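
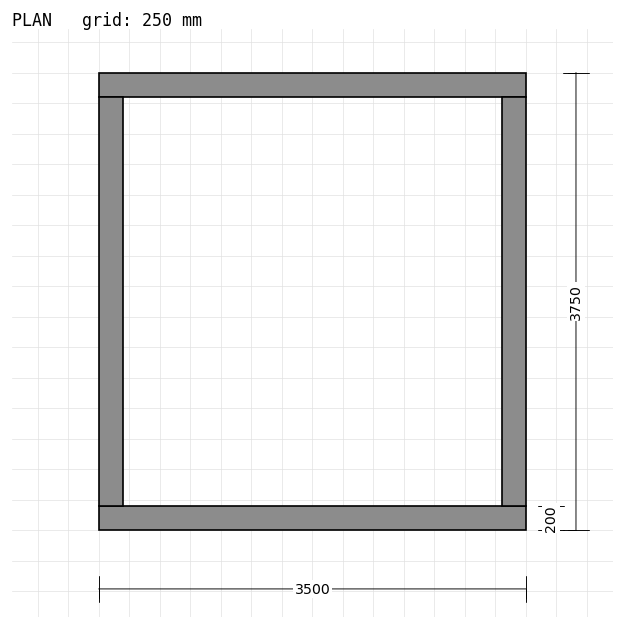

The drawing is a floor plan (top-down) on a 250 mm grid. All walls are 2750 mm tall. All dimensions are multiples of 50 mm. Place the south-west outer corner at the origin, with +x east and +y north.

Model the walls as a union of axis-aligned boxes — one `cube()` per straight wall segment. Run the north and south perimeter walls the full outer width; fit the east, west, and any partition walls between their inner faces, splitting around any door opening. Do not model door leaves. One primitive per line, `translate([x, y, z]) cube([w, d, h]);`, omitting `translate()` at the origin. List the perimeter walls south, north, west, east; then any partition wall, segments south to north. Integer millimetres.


cube([3500, 200, 2750]);
translate([0, 3550, 0]) cube([3500, 200, 2750]);
translate([0, 200, 0]) cube([200, 3350, 2750]);
translate([3300, 200, 0]) cube([200, 3350, 2750]);


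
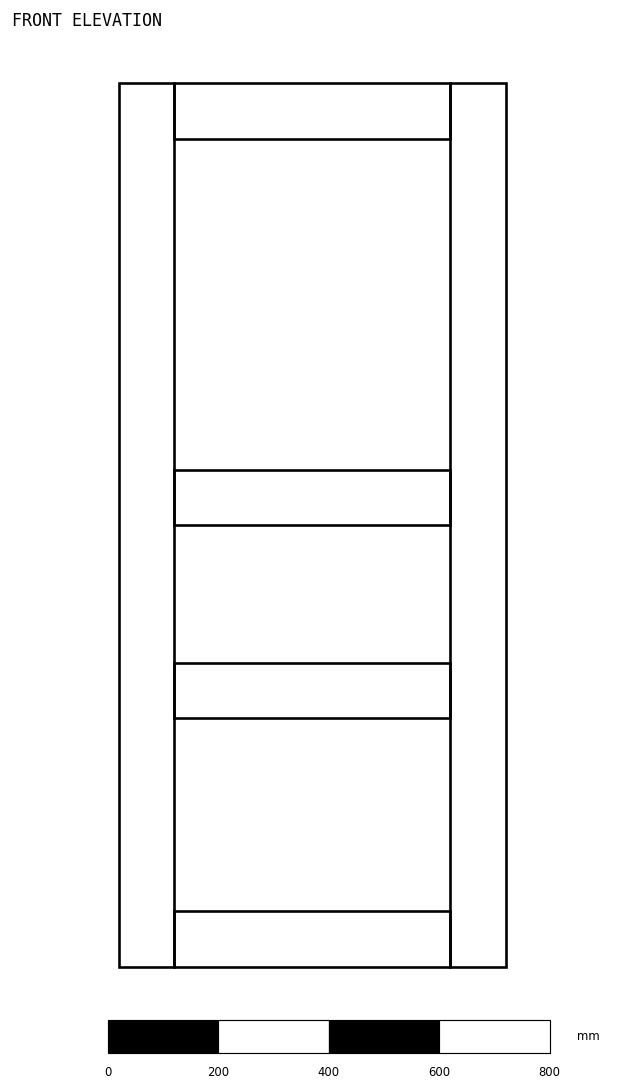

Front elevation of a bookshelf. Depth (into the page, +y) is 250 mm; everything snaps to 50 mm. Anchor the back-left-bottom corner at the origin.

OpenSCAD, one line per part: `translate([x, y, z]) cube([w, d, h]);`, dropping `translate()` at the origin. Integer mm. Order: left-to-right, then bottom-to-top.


cube([100, 250, 1600]);
translate([100, 0, 0]) cube([500, 250, 100]);
translate([100, 0, 450]) cube([500, 250, 100]);
translate([100, 0, 800]) cube([500, 250, 100]);
translate([100, 0, 1500]) cube([500, 250, 100]);
translate([600, 0, 0]) cube([100, 250, 1600]);


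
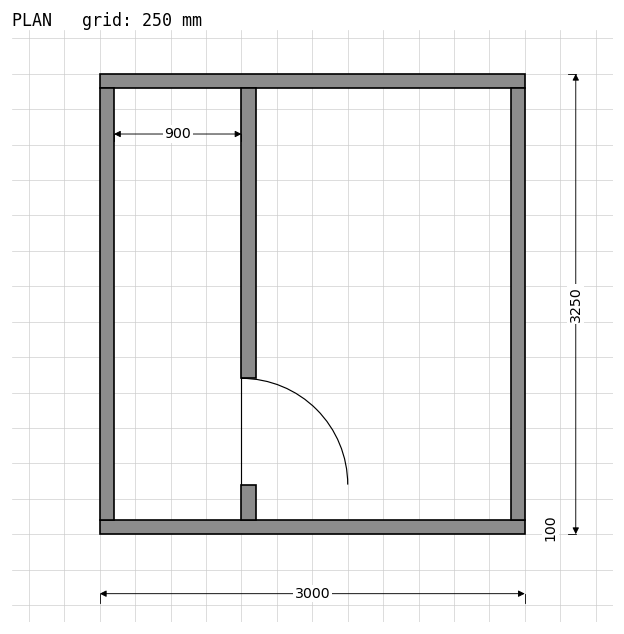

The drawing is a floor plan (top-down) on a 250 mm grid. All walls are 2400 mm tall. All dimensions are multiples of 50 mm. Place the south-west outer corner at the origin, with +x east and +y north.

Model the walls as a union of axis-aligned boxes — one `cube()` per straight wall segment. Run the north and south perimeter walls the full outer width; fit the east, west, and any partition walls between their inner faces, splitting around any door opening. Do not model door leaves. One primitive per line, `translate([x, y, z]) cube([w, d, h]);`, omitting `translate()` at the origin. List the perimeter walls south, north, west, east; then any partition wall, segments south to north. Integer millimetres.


cube([3000, 100, 2400]);
translate([0, 3150, 0]) cube([3000, 100, 2400]);
translate([0, 100, 0]) cube([100, 3050, 2400]);
translate([2900, 100, 0]) cube([100, 3050, 2400]);
translate([1000, 100, 0]) cube([100, 250, 2400]);
translate([1000, 1100, 0]) cube([100, 2050, 2400]);


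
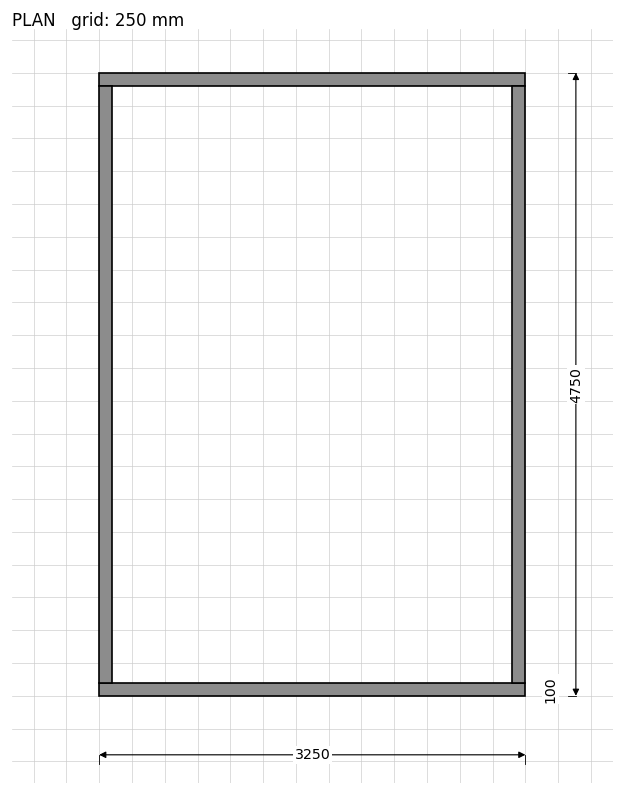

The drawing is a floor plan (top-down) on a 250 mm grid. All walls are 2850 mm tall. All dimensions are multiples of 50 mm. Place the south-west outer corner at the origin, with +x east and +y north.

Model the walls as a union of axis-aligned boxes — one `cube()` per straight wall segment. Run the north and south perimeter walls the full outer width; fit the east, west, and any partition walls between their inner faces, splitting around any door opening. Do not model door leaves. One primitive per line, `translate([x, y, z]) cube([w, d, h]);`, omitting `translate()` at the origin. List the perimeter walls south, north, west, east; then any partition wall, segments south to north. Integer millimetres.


cube([3250, 100, 2850]);
translate([0, 4650, 0]) cube([3250, 100, 2850]);
translate([0, 100, 0]) cube([100, 4550, 2850]);
translate([3150, 100, 0]) cube([100, 4550, 2850]);


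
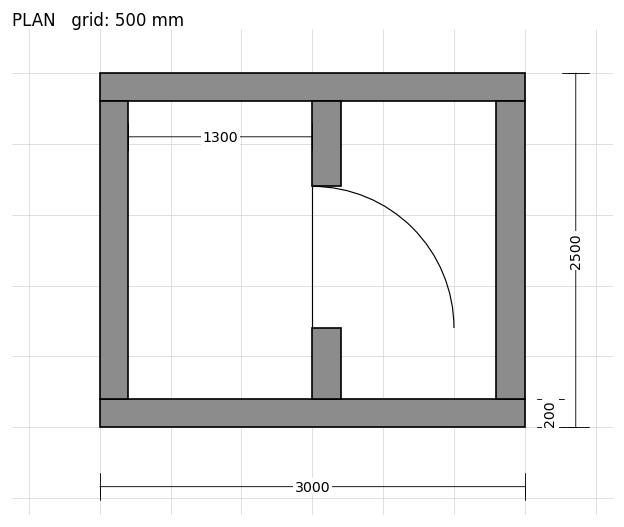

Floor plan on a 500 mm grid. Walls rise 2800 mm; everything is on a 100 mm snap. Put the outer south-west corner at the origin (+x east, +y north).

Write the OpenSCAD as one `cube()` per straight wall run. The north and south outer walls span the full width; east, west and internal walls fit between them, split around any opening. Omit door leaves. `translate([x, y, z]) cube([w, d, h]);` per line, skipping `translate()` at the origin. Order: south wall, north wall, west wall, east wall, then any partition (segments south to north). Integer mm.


cube([3000, 200, 2800]);
translate([0, 2300, 0]) cube([3000, 200, 2800]);
translate([0, 200, 0]) cube([200, 2100, 2800]);
translate([2800, 200, 0]) cube([200, 2100, 2800]);
translate([1500, 200, 0]) cube([200, 500, 2800]);
translate([1500, 1700, 0]) cube([200, 600, 2800]);


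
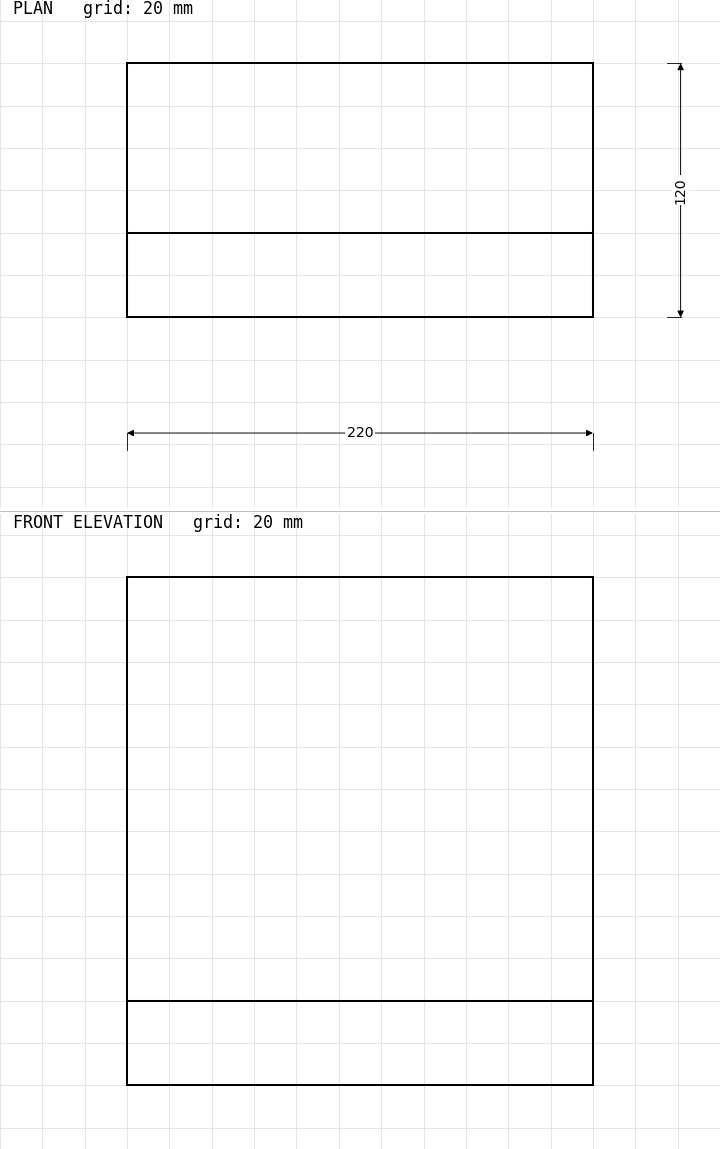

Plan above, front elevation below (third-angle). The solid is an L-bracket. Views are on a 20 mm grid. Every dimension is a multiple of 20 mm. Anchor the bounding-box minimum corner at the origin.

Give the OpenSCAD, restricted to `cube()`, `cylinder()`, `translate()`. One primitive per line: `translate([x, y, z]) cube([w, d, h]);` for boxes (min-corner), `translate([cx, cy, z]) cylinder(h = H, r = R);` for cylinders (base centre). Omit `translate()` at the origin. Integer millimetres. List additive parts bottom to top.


cube([220, 120, 40]);
translate([0, 0, 40]) cube([220, 40, 200]);


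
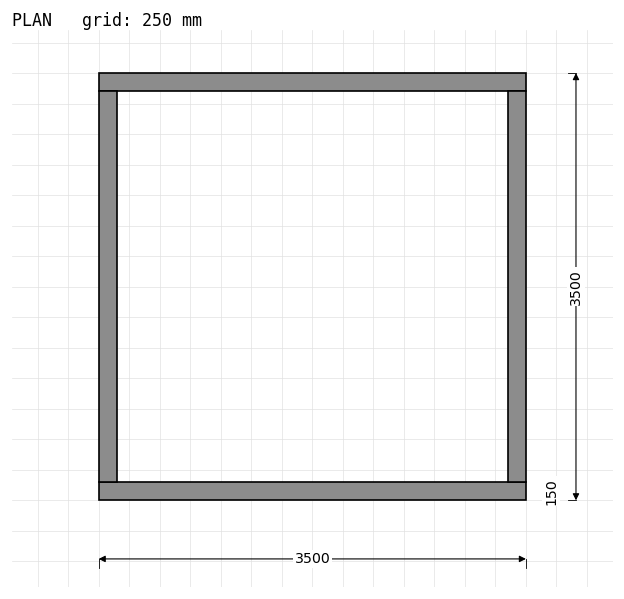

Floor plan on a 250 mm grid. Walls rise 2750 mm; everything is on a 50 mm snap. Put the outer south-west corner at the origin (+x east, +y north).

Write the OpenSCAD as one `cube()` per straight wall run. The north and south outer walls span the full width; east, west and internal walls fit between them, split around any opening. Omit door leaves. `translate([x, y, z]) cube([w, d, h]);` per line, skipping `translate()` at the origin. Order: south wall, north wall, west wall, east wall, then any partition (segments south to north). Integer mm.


cube([3500, 150, 2750]);
translate([0, 3350, 0]) cube([3500, 150, 2750]);
translate([0, 150, 0]) cube([150, 3200, 2750]);
translate([3350, 150, 0]) cube([150, 3200, 2750]);


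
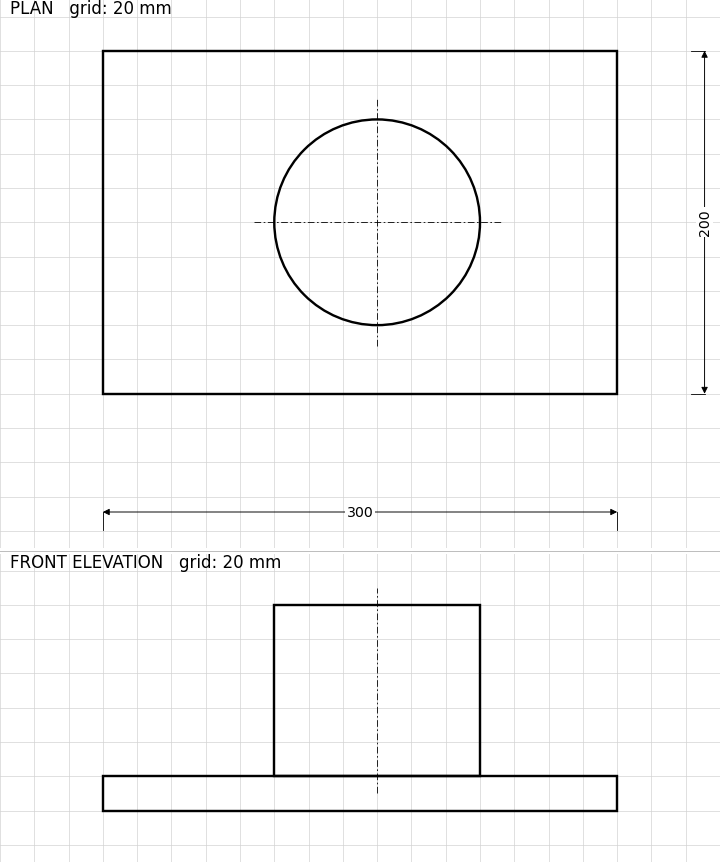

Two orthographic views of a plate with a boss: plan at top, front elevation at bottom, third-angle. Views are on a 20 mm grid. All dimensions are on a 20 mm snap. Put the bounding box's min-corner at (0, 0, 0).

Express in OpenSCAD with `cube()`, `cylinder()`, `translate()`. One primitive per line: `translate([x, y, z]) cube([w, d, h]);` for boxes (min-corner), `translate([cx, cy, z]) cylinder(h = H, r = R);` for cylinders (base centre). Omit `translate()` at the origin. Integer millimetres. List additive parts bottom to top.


cube([300, 200, 20]);
translate([160, 100, 20]) cylinder(h = 100, r = 60);


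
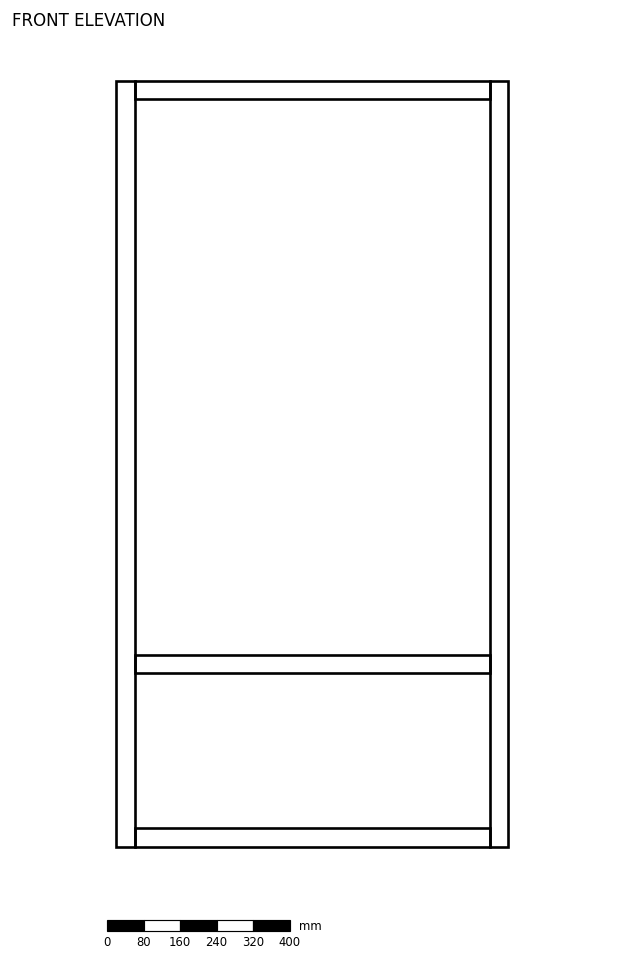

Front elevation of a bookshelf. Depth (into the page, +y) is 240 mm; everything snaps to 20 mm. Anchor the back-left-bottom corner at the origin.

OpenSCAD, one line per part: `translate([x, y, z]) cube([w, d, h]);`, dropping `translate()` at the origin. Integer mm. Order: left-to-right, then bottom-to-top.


cube([40, 240, 1680]);
translate([40, 0, 0]) cube([780, 240, 40]);
translate([40, 0, 380]) cube([780, 240, 40]);
translate([40, 0, 1640]) cube([780, 240, 40]);
translate([820, 0, 0]) cube([40, 240, 1680]);


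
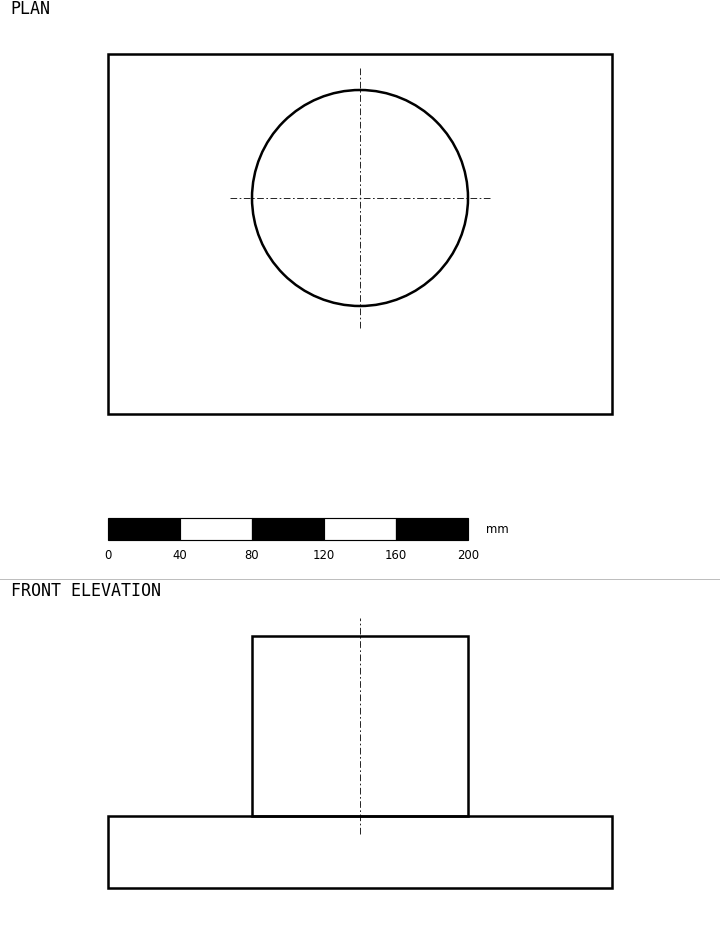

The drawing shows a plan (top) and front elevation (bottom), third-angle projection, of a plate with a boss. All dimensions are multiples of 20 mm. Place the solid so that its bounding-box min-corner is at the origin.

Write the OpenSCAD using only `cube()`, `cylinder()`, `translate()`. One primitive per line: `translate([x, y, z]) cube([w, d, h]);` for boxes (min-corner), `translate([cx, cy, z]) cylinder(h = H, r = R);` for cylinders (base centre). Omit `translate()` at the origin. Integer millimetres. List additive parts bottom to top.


cube([280, 200, 40]);
translate([140, 120, 40]) cylinder(h = 100, r = 60);


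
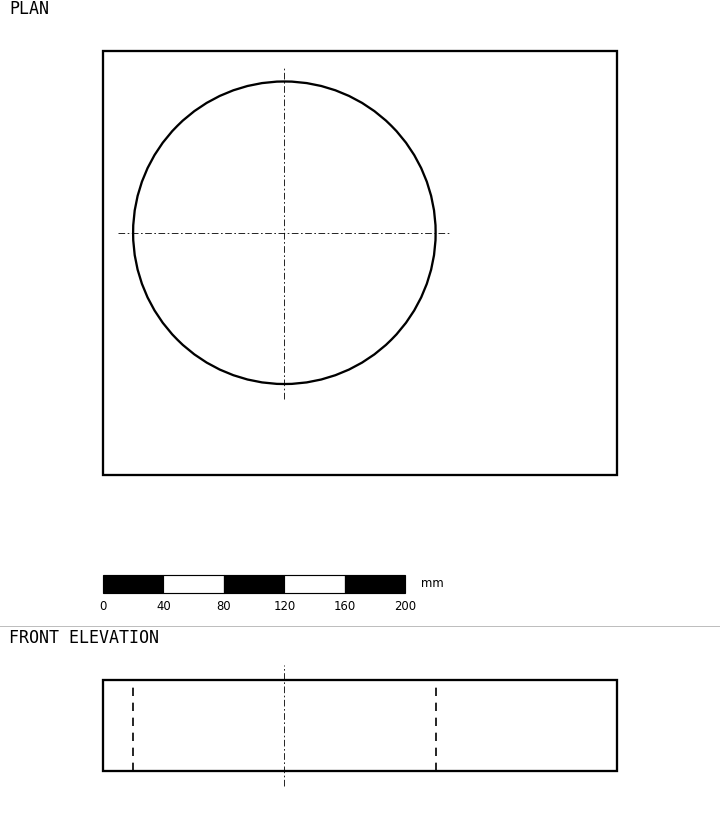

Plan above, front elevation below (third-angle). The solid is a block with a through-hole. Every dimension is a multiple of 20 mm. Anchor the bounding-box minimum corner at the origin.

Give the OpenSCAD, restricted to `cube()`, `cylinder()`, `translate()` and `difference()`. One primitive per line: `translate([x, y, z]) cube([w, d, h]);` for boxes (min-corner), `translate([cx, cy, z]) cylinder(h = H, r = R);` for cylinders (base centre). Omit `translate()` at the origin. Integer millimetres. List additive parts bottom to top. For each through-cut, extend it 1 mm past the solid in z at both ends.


difference() {
  cube([340, 280, 60]);
  translate([120, 160, -1]) cylinder(h = 62, r = 100);
}


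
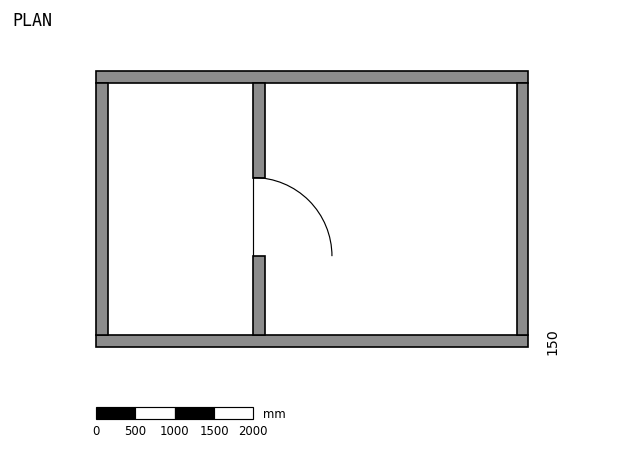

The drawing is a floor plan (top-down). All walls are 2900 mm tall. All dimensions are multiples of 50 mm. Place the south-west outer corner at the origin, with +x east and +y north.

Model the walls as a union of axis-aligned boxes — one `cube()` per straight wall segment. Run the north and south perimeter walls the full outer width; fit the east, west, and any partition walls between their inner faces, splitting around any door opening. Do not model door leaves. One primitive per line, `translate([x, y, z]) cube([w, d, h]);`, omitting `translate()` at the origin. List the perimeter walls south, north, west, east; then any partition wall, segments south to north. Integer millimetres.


cube([5500, 150, 2900]);
translate([0, 3350, 0]) cube([5500, 150, 2900]);
translate([0, 150, 0]) cube([150, 3200, 2900]);
translate([5350, 150, 0]) cube([150, 3200, 2900]);
translate([2000, 150, 0]) cube([150, 1000, 2900]);
translate([2000, 2150, 0]) cube([150, 1200, 2900]);


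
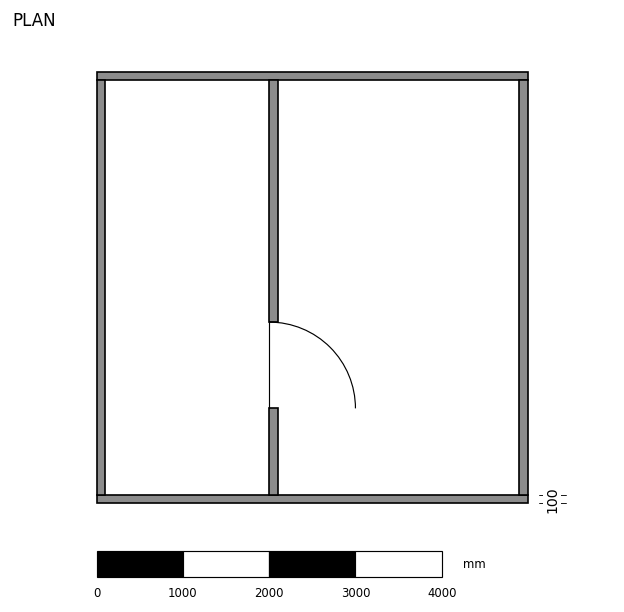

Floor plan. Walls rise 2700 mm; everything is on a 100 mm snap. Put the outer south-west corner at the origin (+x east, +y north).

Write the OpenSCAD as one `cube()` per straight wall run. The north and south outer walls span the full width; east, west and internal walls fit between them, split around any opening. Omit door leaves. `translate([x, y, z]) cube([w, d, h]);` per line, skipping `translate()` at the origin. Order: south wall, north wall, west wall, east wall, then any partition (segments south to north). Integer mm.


cube([5000, 100, 2700]);
translate([0, 4900, 0]) cube([5000, 100, 2700]);
translate([0, 100, 0]) cube([100, 4800, 2700]);
translate([4900, 100, 0]) cube([100, 4800, 2700]);
translate([2000, 100, 0]) cube([100, 1000, 2700]);
translate([2000, 2100, 0]) cube([100, 2800, 2700]);


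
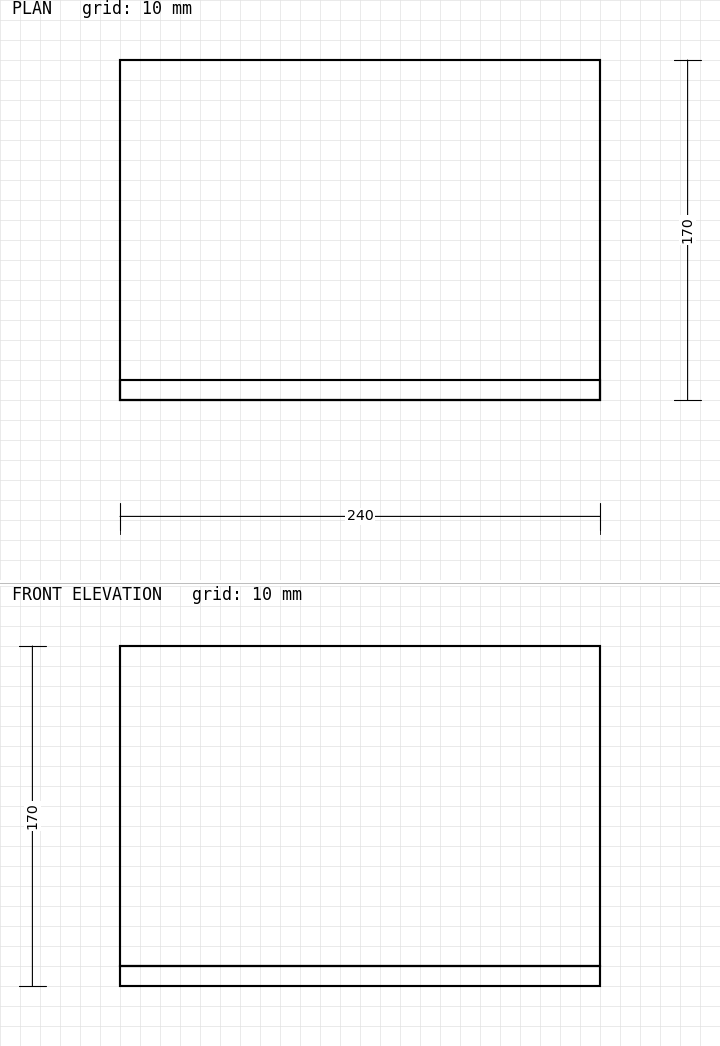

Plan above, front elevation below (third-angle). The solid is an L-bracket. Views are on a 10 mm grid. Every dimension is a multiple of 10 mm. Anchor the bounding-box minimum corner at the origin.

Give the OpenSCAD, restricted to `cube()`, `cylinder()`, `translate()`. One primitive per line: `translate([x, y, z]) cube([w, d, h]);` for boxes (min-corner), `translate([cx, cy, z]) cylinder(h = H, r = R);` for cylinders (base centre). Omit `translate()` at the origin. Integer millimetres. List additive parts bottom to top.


cube([240, 170, 10]);
translate([0, 0, 10]) cube([240, 10, 160]);


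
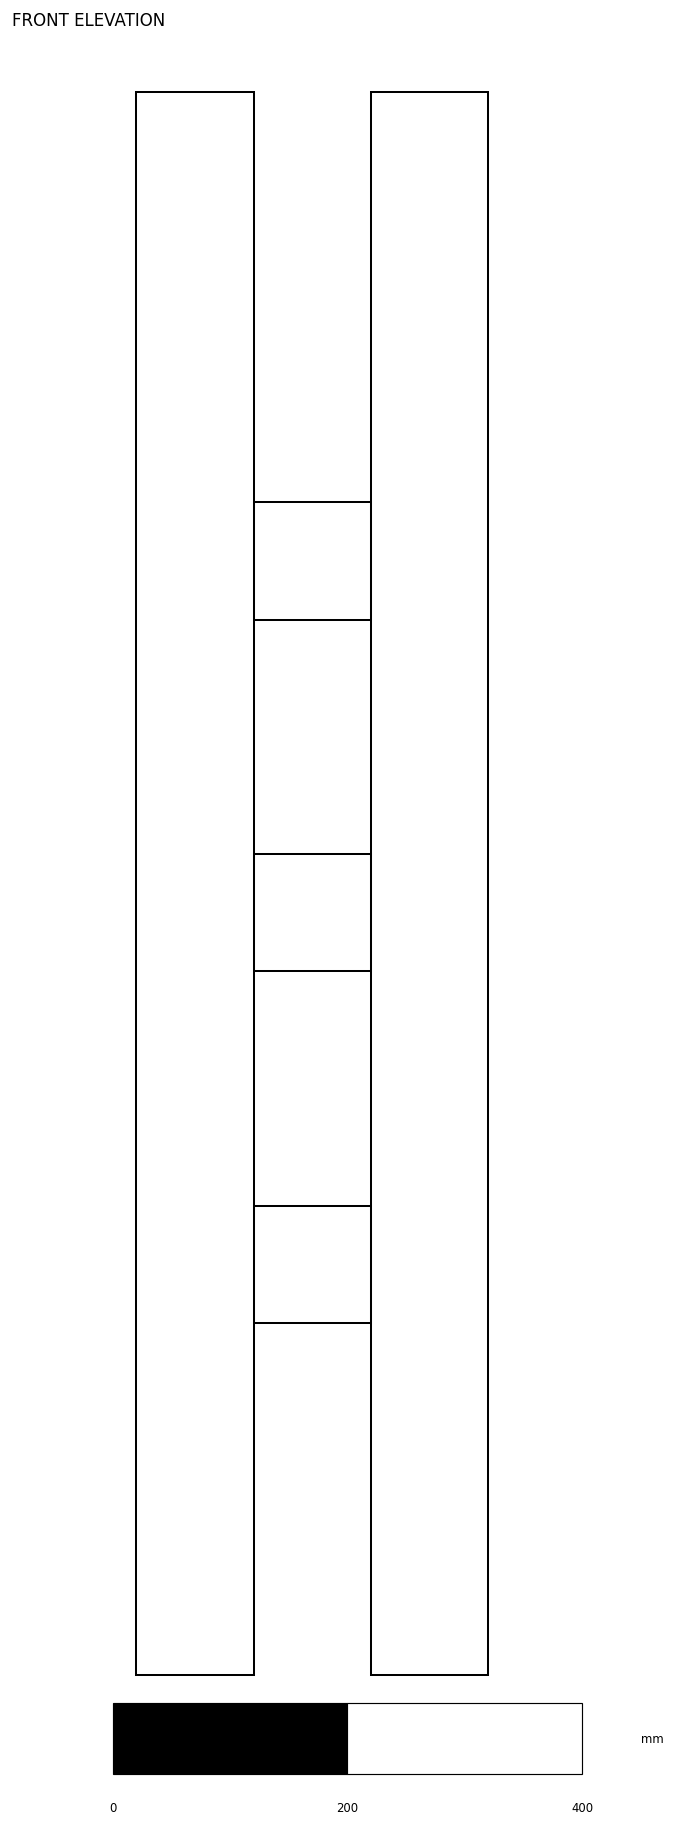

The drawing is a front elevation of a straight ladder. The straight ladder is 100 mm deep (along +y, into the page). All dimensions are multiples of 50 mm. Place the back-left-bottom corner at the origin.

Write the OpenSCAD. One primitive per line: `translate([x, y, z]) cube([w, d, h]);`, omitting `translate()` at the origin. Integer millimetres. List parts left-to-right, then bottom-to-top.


cube([100, 100, 1350]);
translate([100, 0, 300]) cube([100, 100, 100]);
translate([100, 0, 600]) cube([100, 100, 100]);
translate([100, 0, 900]) cube([100, 100, 100]);
translate([200, 0, 0]) cube([100, 100, 1350]);


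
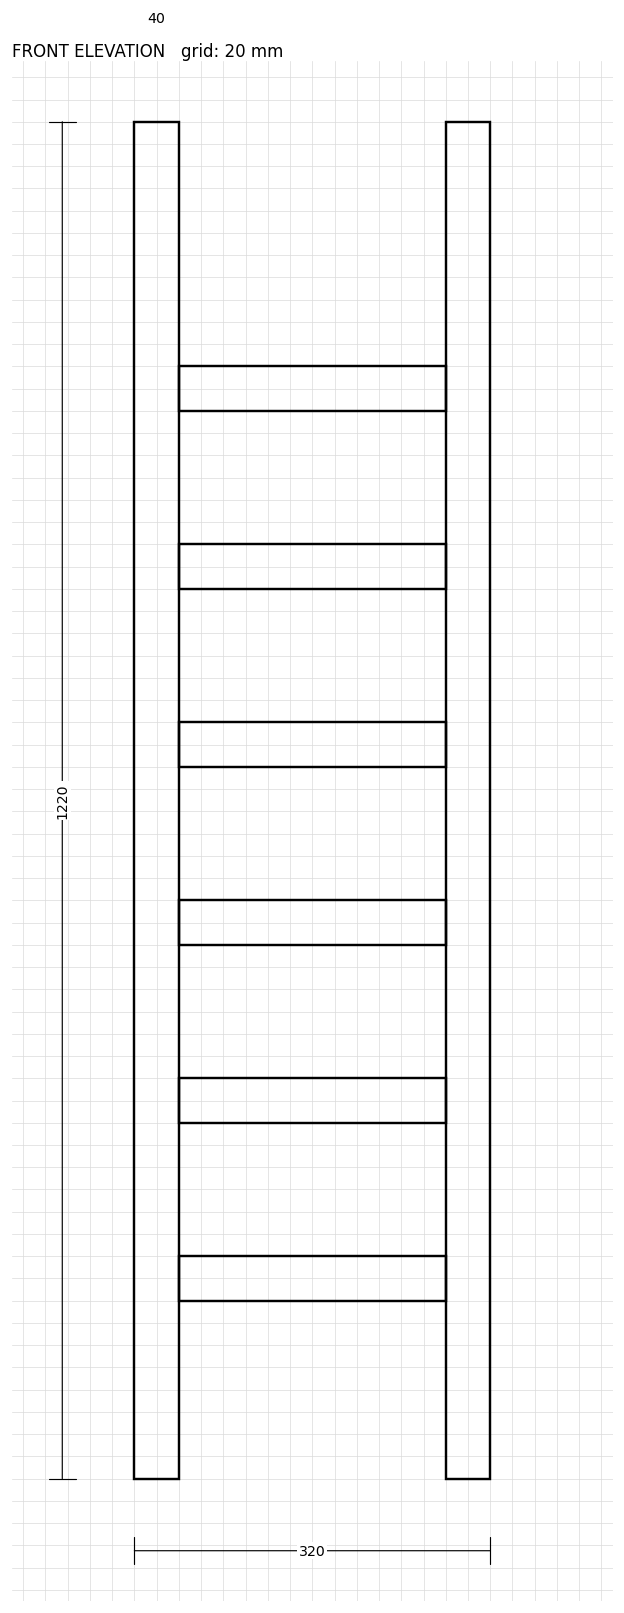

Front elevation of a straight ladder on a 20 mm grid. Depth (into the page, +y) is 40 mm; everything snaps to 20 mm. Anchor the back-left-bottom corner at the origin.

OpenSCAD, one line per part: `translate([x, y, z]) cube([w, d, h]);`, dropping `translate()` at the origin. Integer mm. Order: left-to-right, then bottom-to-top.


cube([40, 40, 1220]);
translate([40, 0, 160]) cube([240, 40, 40]);
translate([40, 0, 320]) cube([240, 40, 40]);
translate([40, 0, 480]) cube([240, 40, 40]);
translate([40, 0, 640]) cube([240, 40, 40]);
translate([40, 0, 800]) cube([240, 40, 40]);
translate([40, 0, 960]) cube([240, 40, 40]);
translate([280, 0, 0]) cube([40, 40, 1220]);


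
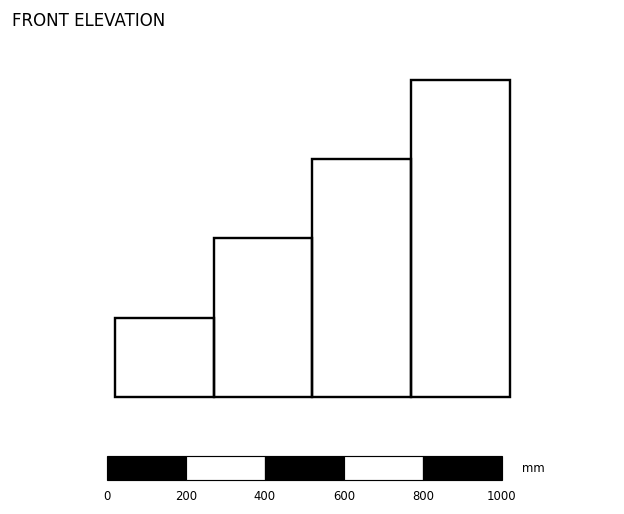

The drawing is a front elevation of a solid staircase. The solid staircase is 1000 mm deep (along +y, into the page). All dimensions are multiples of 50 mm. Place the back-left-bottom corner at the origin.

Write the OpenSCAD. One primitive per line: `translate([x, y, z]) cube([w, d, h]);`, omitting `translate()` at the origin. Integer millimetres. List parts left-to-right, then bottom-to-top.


cube([250, 1000, 200]);
translate([250, 0, 0]) cube([250, 1000, 400]);
translate([500, 0, 0]) cube([250, 1000, 600]);
translate([750, 0, 0]) cube([250, 1000, 800]);


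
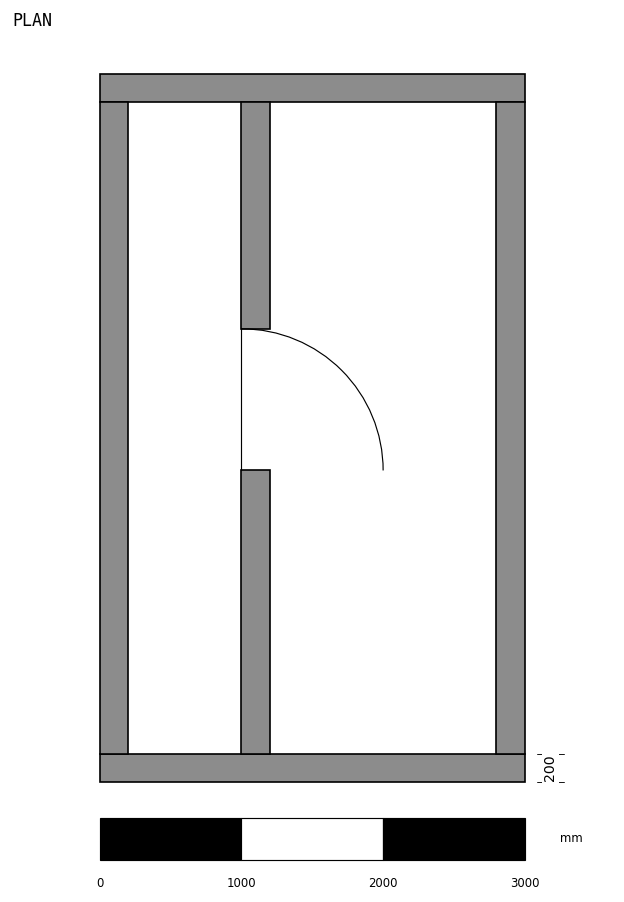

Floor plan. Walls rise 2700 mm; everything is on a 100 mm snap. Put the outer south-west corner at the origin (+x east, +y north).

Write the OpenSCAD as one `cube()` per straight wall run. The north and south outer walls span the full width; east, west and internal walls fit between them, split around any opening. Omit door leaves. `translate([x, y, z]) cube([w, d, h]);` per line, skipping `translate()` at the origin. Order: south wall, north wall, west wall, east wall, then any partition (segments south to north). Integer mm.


cube([3000, 200, 2700]);
translate([0, 4800, 0]) cube([3000, 200, 2700]);
translate([0, 200, 0]) cube([200, 4600, 2700]);
translate([2800, 200, 0]) cube([200, 4600, 2700]);
translate([1000, 200, 0]) cube([200, 2000, 2700]);
translate([1000, 3200, 0]) cube([200, 1600, 2700]);


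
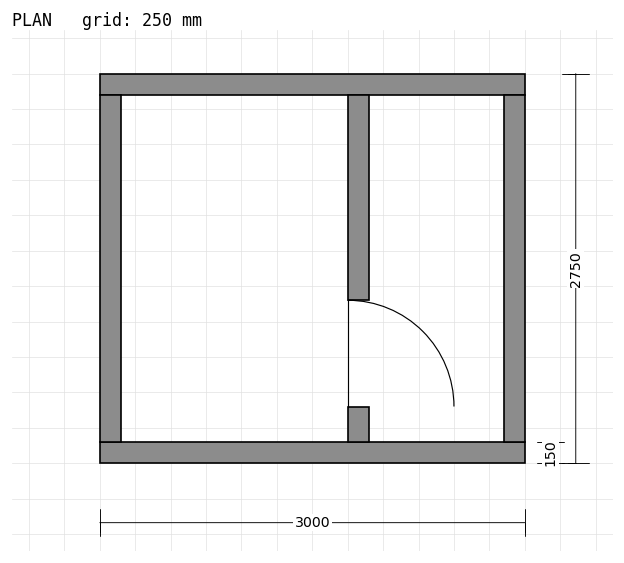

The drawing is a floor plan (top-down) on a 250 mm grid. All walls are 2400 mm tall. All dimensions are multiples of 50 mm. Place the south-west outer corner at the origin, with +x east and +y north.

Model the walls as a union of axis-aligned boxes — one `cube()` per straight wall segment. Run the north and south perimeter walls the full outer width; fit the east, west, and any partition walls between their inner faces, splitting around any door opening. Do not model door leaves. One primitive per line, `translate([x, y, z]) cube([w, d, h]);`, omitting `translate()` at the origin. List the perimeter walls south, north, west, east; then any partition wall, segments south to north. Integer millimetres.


cube([3000, 150, 2400]);
translate([0, 2600, 0]) cube([3000, 150, 2400]);
translate([0, 150, 0]) cube([150, 2450, 2400]);
translate([2850, 150, 0]) cube([150, 2450, 2400]);
translate([1750, 150, 0]) cube([150, 250, 2400]);
translate([1750, 1150, 0]) cube([150, 1450, 2400]);


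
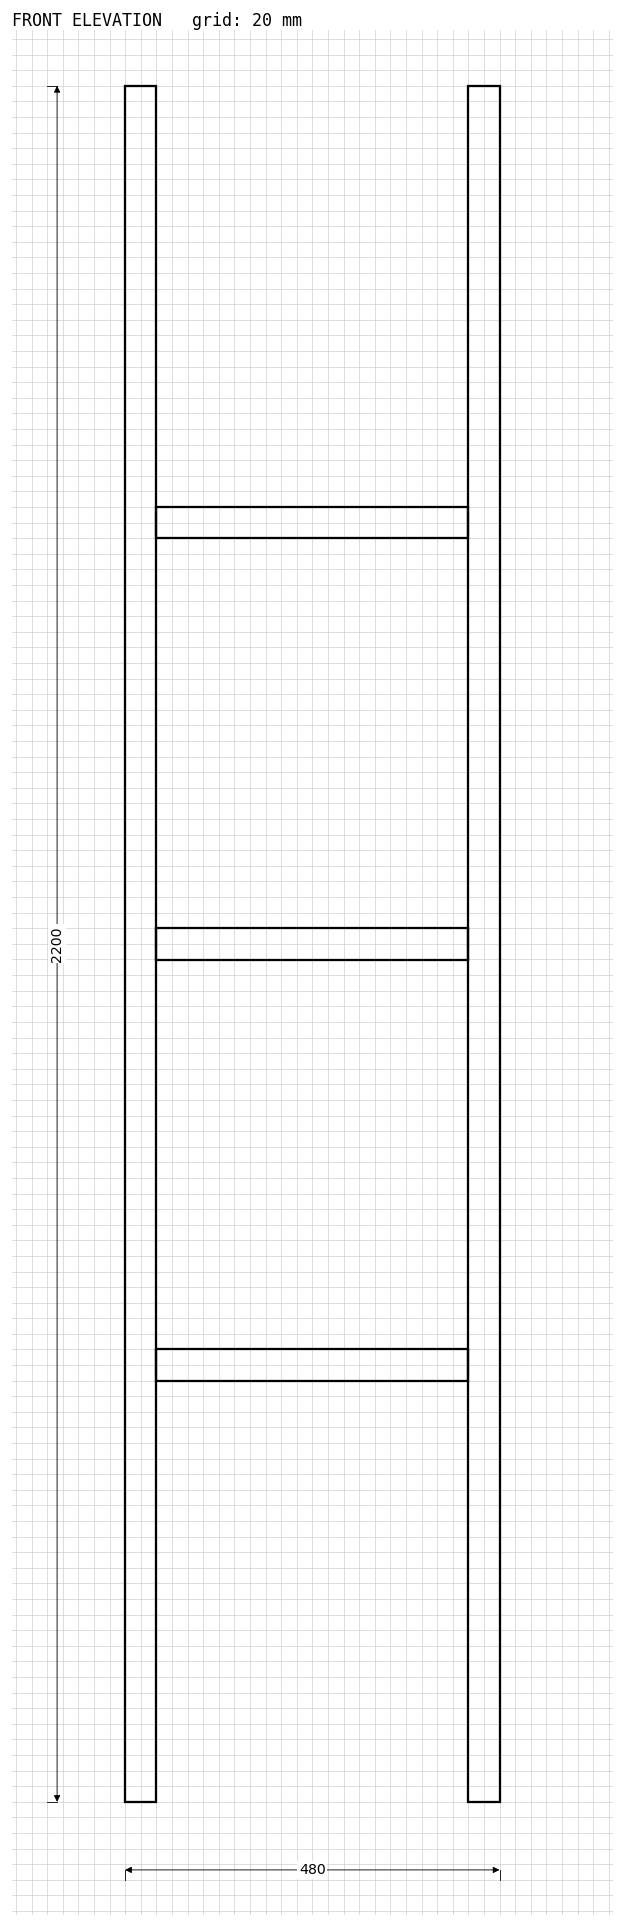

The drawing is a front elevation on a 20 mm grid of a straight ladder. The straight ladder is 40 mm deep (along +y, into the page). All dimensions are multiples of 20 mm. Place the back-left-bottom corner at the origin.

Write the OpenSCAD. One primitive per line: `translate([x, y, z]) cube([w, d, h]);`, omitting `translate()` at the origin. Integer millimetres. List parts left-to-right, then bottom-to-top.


cube([40, 40, 2200]);
translate([40, 0, 540]) cube([400, 40, 40]);
translate([40, 0, 1080]) cube([400, 40, 40]);
translate([40, 0, 1620]) cube([400, 40, 40]);
translate([440, 0, 0]) cube([40, 40, 2200]);


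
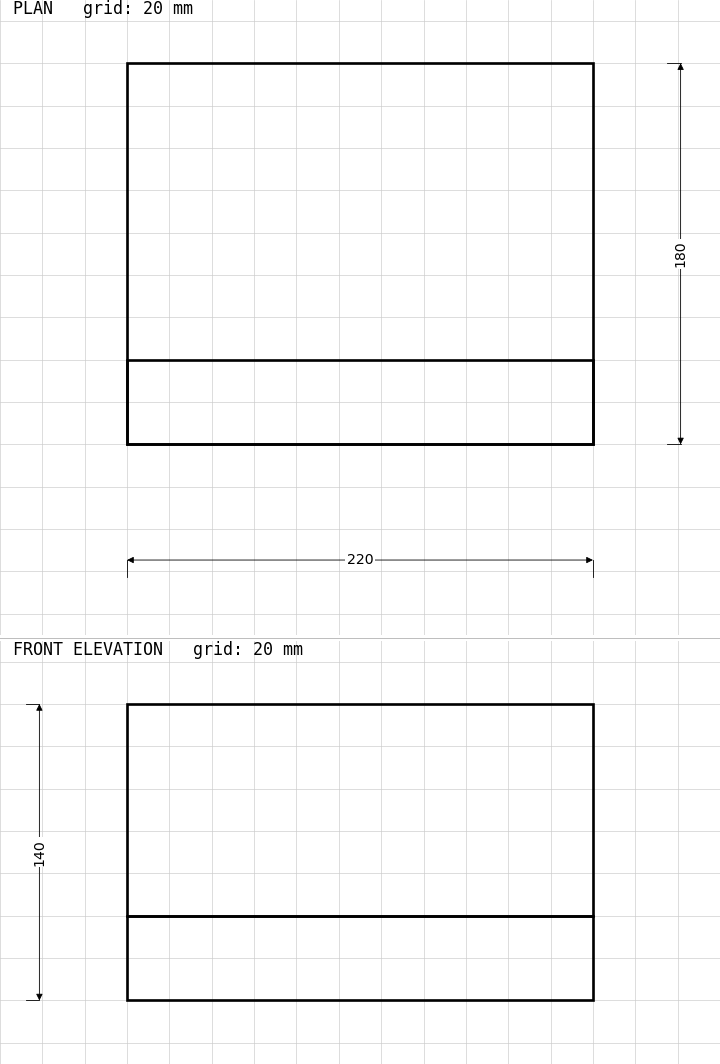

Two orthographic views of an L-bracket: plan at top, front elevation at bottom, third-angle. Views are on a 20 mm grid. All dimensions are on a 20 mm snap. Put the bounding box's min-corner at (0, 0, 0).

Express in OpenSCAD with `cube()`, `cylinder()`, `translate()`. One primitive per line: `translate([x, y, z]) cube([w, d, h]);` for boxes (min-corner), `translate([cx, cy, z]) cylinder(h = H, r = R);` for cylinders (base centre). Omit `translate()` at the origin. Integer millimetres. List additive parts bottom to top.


cube([220, 180, 40]);
translate([0, 0, 40]) cube([220, 40, 100]);


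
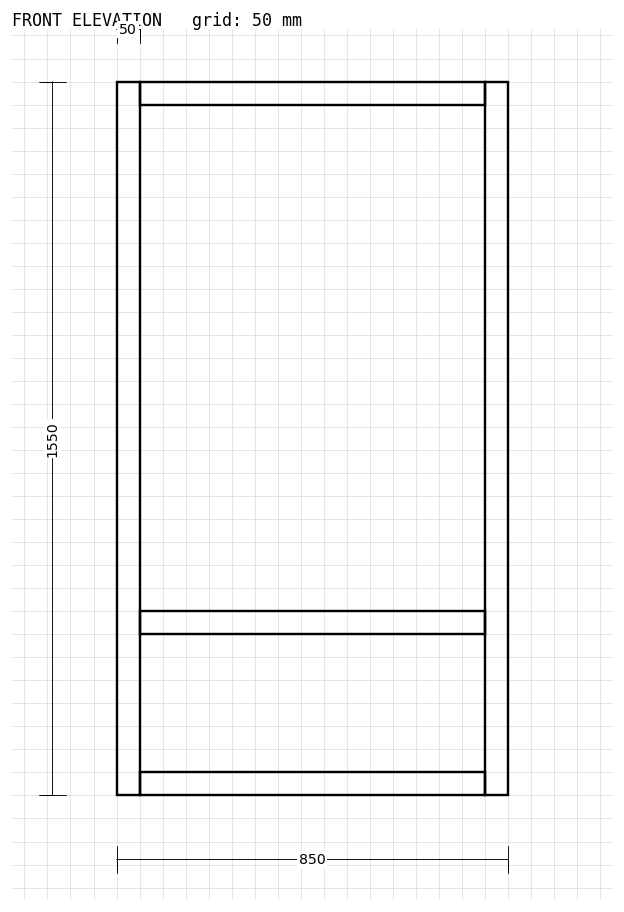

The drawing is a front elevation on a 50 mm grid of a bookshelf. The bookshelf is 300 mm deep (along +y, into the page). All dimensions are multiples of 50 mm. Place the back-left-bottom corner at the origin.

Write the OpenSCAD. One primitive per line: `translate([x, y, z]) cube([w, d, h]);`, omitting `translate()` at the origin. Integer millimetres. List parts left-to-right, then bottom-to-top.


cube([50, 300, 1550]);
translate([50, 0, 0]) cube([750, 300, 50]);
translate([50, 0, 350]) cube([750, 300, 50]);
translate([50, 0, 1500]) cube([750, 300, 50]);
translate([800, 0, 0]) cube([50, 300, 1550]);


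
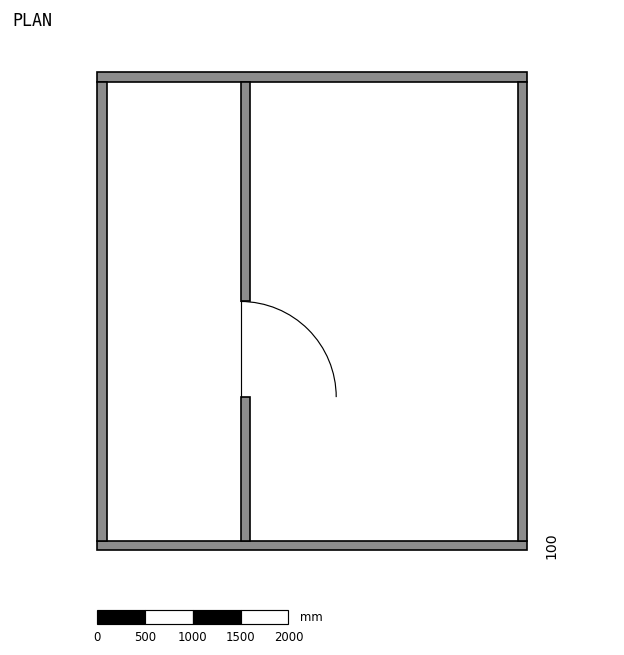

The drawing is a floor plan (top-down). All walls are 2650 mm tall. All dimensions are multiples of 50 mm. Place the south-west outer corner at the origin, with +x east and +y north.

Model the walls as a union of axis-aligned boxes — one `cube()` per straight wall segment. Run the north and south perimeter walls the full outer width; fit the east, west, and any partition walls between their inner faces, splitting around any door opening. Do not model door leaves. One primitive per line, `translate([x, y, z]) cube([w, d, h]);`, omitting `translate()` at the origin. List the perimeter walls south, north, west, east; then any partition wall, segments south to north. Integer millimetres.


cube([4500, 100, 2650]);
translate([0, 4900, 0]) cube([4500, 100, 2650]);
translate([0, 100, 0]) cube([100, 4800, 2650]);
translate([4400, 100, 0]) cube([100, 4800, 2650]);
translate([1500, 100, 0]) cube([100, 1500, 2650]);
translate([1500, 2600, 0]) cube([100, 2300, 2650]);


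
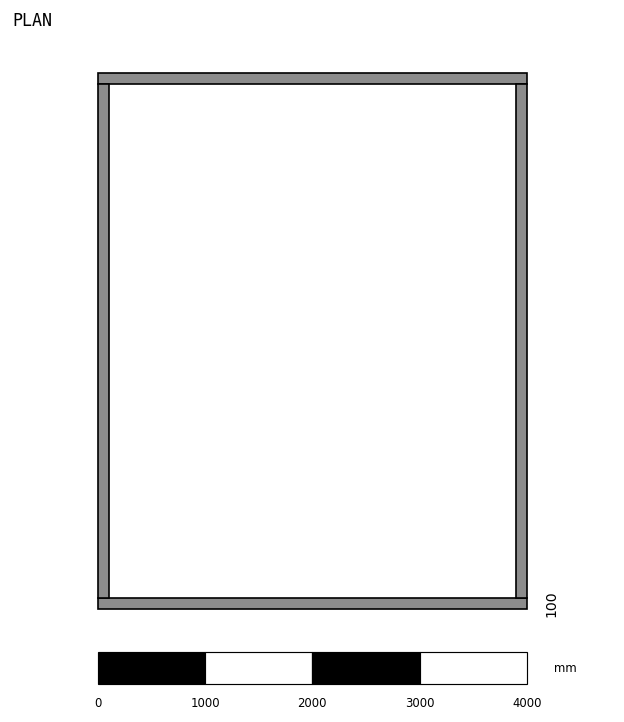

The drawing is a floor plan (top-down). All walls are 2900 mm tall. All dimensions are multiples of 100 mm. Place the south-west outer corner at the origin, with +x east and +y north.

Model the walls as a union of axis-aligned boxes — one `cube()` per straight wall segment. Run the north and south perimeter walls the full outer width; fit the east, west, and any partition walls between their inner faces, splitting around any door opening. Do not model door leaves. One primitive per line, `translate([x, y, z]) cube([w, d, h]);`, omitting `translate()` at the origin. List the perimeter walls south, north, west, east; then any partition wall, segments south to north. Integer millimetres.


cube([4000, 100, 2900]);
translate([0, 4900, 0]) cube([4000, 100, 2900]);
translate([0, 100, 0]) cube([100, 4800, 2900]);
translate([3900, 100, 0]) cube([100, 4800, 2900]);


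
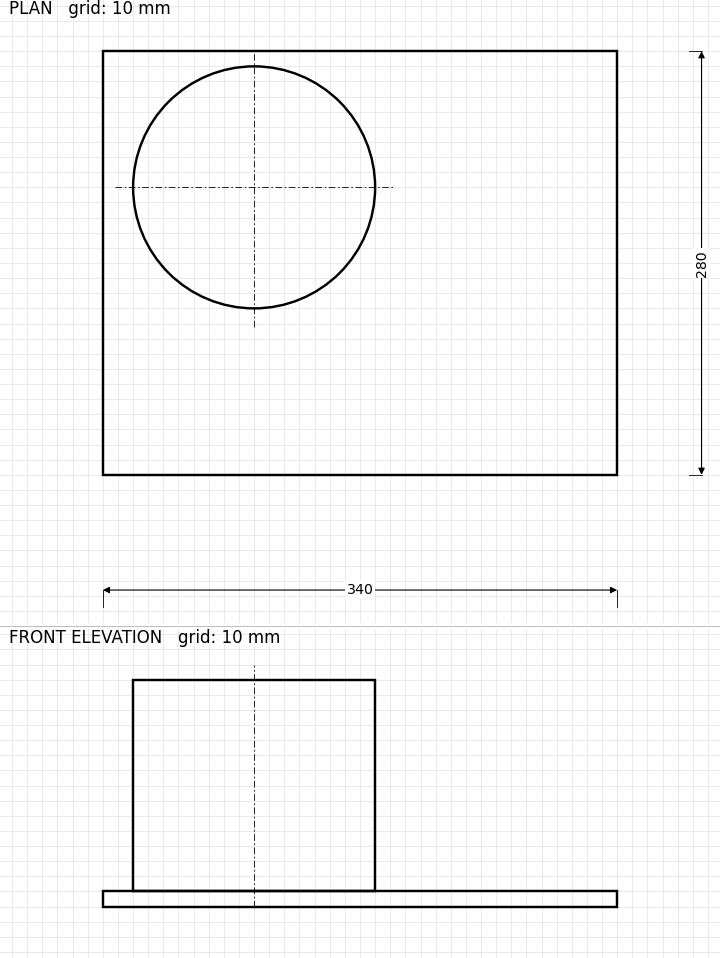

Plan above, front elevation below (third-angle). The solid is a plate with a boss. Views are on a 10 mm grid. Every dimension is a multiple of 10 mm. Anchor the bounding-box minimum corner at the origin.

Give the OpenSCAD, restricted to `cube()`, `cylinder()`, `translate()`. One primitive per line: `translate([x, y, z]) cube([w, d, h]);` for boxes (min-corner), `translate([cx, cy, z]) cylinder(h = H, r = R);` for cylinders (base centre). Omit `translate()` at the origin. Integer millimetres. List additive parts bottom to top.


cube([340, 280, 10]);
translate([100, 190, 10]) cylinder(h = 140, r = 80);


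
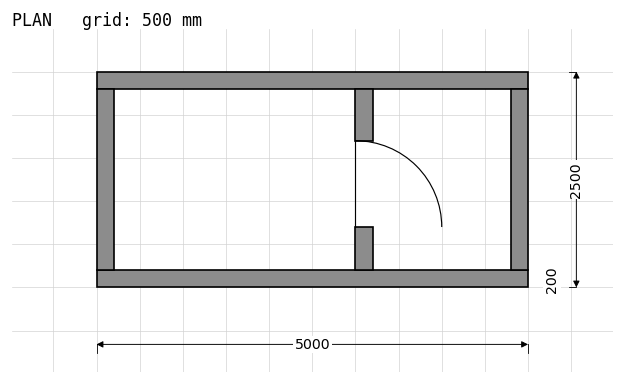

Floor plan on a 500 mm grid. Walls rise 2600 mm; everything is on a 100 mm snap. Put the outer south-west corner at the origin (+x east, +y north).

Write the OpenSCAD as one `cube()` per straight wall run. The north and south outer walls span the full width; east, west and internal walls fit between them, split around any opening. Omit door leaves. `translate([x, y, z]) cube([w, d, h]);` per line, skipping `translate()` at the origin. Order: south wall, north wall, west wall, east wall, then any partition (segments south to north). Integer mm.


cube([5000, 200, 2600]);
translate([0, 2300, 0]) cube([5000, 200, 2600]);
translate([0, 200, 0]) cube([200, 2100, 2600]);
translate([4800, 200, 0]) cube([200, 2100, 2600]);
translate([3000, 200, 0]) cube([200, 500, 2600]);
translate([3000, 1700, 0]) cube([200, 600, 2600]);


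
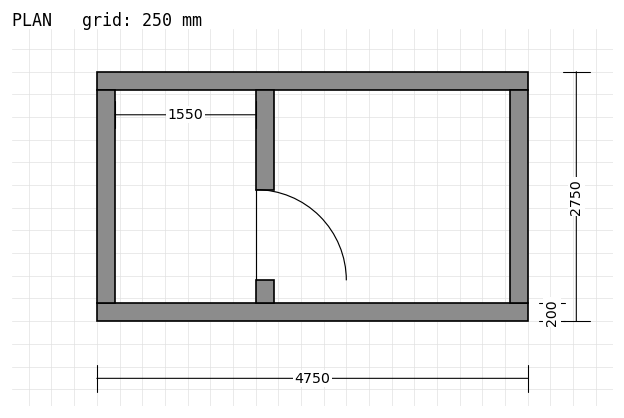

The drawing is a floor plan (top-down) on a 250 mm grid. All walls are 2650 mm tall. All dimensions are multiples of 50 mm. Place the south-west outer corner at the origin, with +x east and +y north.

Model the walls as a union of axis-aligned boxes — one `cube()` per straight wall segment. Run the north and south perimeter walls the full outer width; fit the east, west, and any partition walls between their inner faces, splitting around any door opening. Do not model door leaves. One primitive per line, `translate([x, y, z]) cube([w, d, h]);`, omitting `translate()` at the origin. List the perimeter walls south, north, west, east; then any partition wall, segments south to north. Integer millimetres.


cube([4750, 200, 2650]);
translate([0, 2550, 0]) cube([4750, 200, 2650]);
translate([0, 200, 0]) cube([200, 2350, 2650]);
translate([4550, 200, 0]) cube([200, 2350, 2650]);
translate([1750, 200, 0]) cube([200, 250, 2650]);
translate([1750, 1450, 0]) cube([200, 1100, 2650]);


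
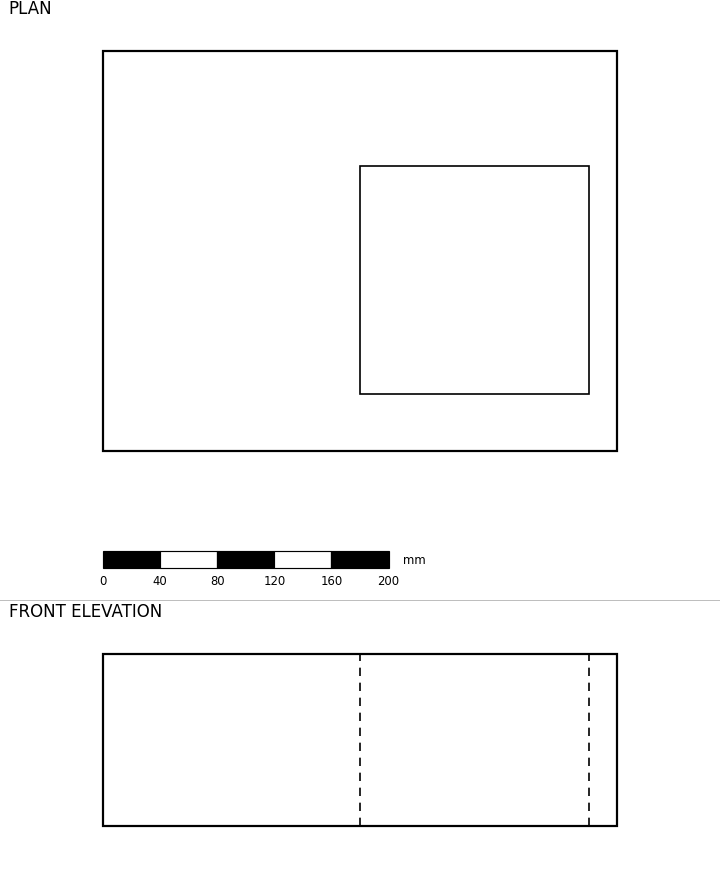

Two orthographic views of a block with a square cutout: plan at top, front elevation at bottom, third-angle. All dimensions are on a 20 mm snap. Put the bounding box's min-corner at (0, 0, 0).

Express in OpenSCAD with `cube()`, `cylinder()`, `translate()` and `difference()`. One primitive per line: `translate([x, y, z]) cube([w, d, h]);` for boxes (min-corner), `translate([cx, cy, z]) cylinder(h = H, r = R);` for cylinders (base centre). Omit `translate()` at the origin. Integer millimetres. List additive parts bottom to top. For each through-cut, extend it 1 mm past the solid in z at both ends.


difference() {
  cube([360, 280, 120]);
  translate([180, 40, -1]) cube([160, 160, 122]);
}


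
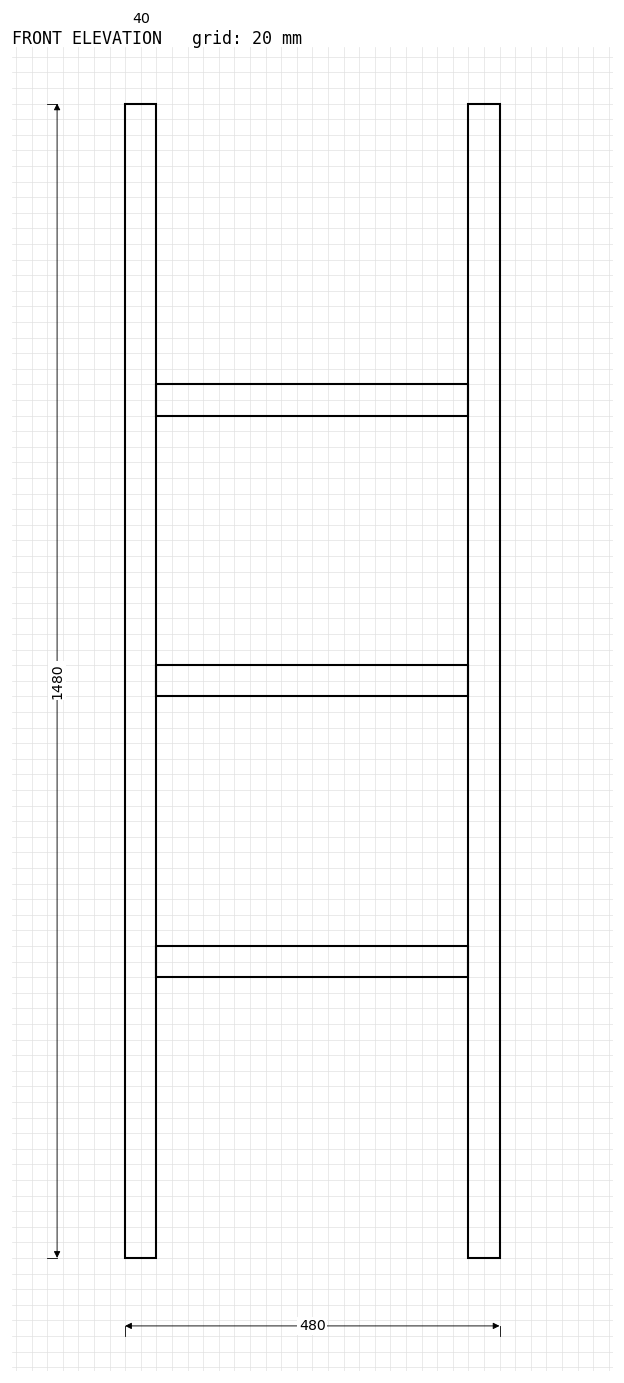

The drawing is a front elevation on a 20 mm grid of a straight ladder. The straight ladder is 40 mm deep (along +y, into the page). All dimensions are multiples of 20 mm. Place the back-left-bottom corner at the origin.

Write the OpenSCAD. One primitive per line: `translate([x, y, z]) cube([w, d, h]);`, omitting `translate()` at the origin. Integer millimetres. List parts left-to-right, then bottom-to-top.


cube([40, 40, 1480]);
translate([40, 0, 360]) cube([400, 40, 40]);
translate([40, 0, 720]) cube([400, 40, 40]);
translate([40, 0, 1080]) cube([400, 40, 40]);
translate([440, 0, 0]) cube([40, 40, 1480]);


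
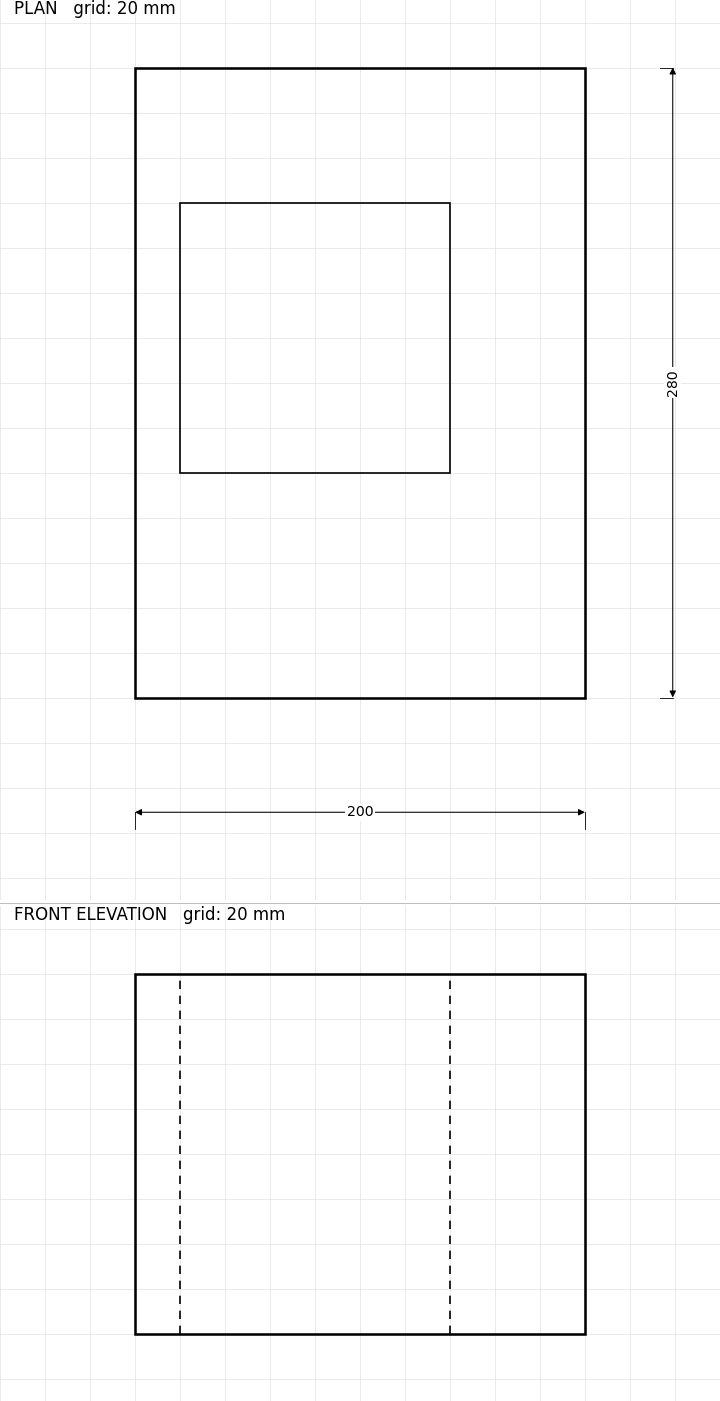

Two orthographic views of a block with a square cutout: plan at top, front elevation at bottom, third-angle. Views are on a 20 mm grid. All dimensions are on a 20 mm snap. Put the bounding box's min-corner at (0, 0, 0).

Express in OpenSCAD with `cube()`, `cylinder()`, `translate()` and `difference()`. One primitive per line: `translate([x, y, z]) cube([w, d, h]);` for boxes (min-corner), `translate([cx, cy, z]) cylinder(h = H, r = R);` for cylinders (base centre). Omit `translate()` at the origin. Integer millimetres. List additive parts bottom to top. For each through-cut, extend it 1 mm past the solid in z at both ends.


difference() {
  cube([200, 280, 160]);
  translate([20, 100, -1]) cube([120, 120, 162]);
}


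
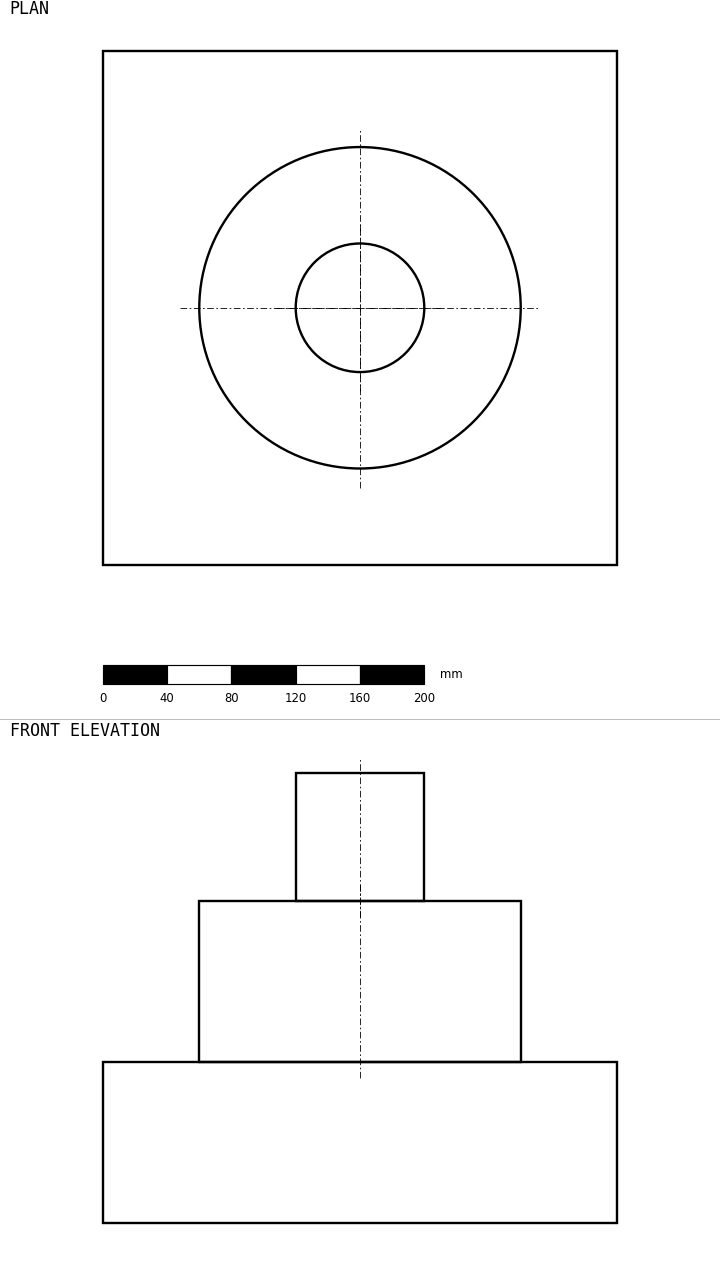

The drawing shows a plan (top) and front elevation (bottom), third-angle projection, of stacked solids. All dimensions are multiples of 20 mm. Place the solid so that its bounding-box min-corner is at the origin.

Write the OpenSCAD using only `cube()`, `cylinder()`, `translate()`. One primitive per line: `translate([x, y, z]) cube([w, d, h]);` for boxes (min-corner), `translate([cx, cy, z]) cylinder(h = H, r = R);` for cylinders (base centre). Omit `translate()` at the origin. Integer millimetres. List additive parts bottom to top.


cube([320, 320, 100]);
translate([160, 160, 100]) cylinder(h = 100, r = 100);
translate([160, 160, 200]) cylinder(h = 80, r = 40);


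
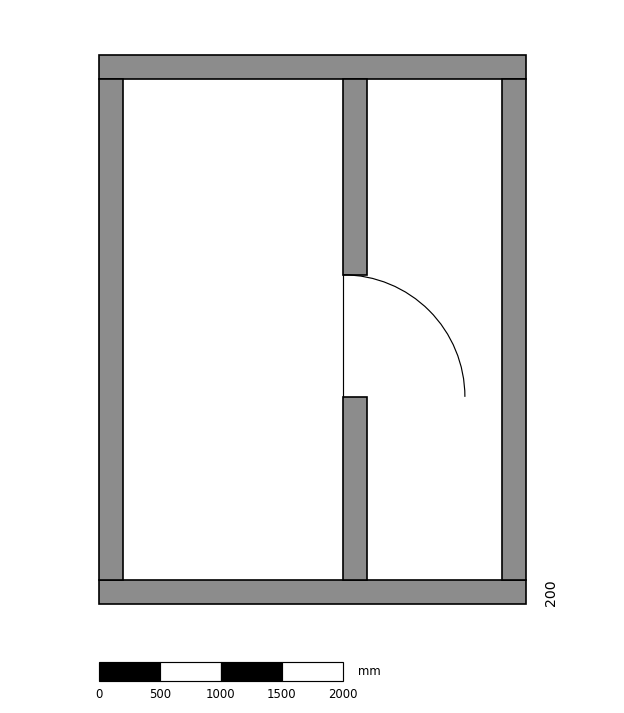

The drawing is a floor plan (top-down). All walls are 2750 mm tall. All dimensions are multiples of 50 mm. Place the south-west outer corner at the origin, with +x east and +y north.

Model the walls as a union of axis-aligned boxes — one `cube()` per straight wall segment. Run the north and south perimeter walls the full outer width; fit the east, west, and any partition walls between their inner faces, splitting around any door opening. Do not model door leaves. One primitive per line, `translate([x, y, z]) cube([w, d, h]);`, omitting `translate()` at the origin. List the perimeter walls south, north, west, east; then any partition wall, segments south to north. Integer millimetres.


cube([3500, 200, 2750]);
translate([0, 4300, 0]) cube([3500, 200, 2750]);
translate([0, 200, 0]) cube([200, 4100, 2750]);
translate([3300, 200, 0]) cube([200, 4100, 2750]);
translate([2000, 200, 0]) cube([200, 1500, 2750]);
translate([2000, 2700, 0]) cube([200, 1600, 2750]);


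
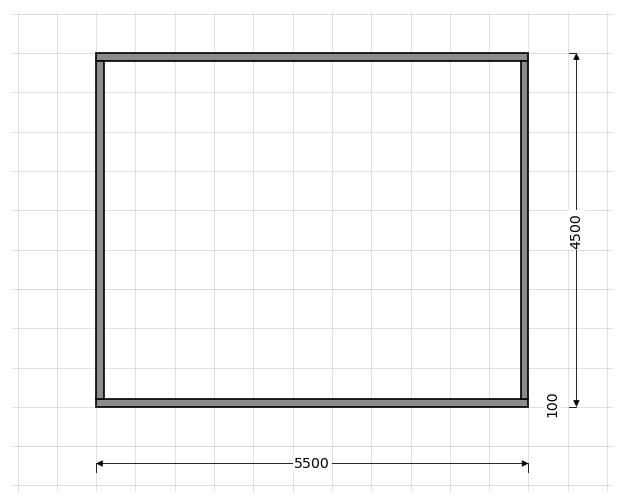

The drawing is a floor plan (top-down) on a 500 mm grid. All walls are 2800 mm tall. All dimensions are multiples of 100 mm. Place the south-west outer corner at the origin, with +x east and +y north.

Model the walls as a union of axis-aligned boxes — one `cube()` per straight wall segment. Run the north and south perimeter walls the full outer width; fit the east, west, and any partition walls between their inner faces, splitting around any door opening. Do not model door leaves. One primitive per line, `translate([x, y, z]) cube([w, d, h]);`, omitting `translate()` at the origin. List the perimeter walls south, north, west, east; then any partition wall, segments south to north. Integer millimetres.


cube([5500, 100, 2800]);
translate([0, 4400, 0]) cube([5500, 100, 2800]);
translate([0, 100, 0]) cube([100, 4300, 2800]);
translate([5400, 100, 0]) cube([100, 4300, 2800]);


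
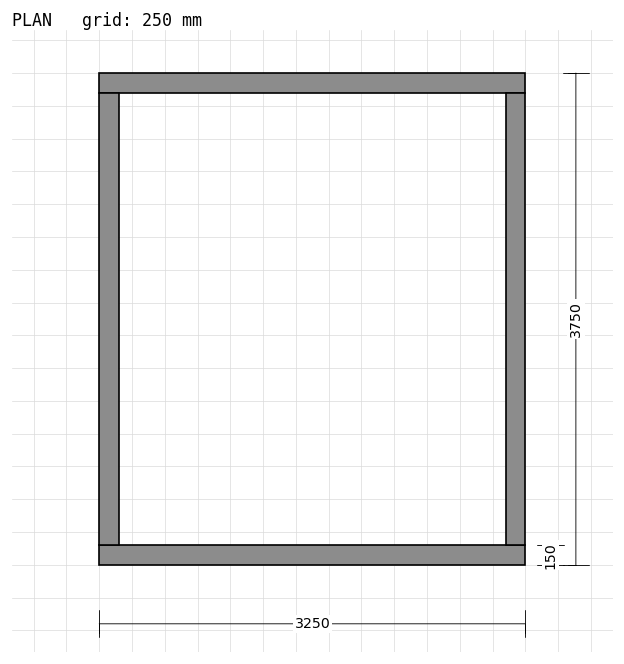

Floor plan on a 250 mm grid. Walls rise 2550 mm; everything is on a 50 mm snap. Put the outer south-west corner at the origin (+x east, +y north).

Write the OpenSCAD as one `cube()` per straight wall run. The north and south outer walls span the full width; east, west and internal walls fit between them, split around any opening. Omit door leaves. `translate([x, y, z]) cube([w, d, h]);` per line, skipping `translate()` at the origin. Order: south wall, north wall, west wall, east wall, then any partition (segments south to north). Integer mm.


cube([3250, 150, 2550]);
translate([0, 3600, 0]) cube([3250, 150, 2550]);
translate([0, 150, 0]) cube([150, 3450, 2550]);
translate([3100, 150, 0]) cube([150, 3450, 2550]);


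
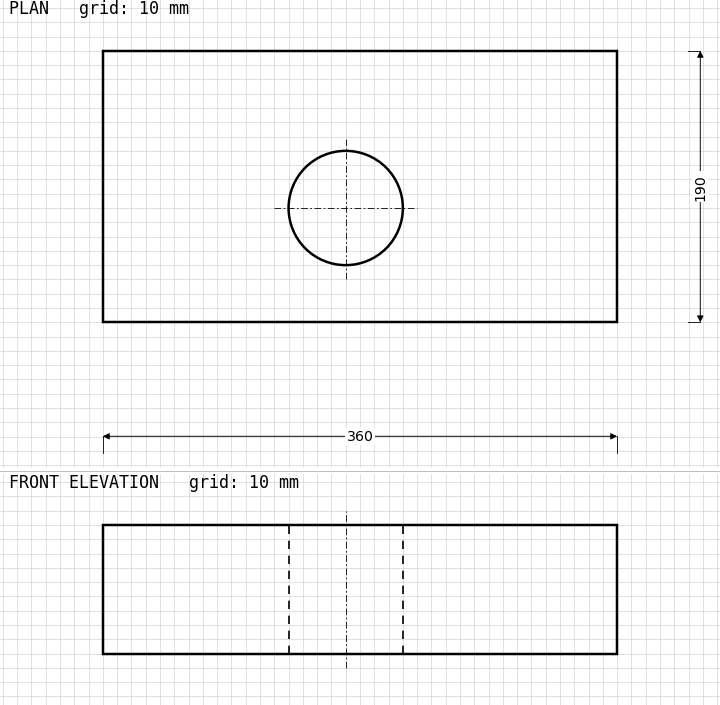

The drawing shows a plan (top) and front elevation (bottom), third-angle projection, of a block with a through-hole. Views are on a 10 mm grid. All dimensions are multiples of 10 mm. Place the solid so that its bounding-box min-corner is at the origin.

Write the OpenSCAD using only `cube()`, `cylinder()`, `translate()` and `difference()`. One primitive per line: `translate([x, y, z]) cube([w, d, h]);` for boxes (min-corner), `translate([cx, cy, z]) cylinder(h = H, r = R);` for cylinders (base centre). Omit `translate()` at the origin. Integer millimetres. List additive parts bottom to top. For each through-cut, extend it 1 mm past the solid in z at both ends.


difference() {
  cube([360, 190, 90]);
  translate([170, 80, -1]) cylinder(h = 92, r = 40);
}


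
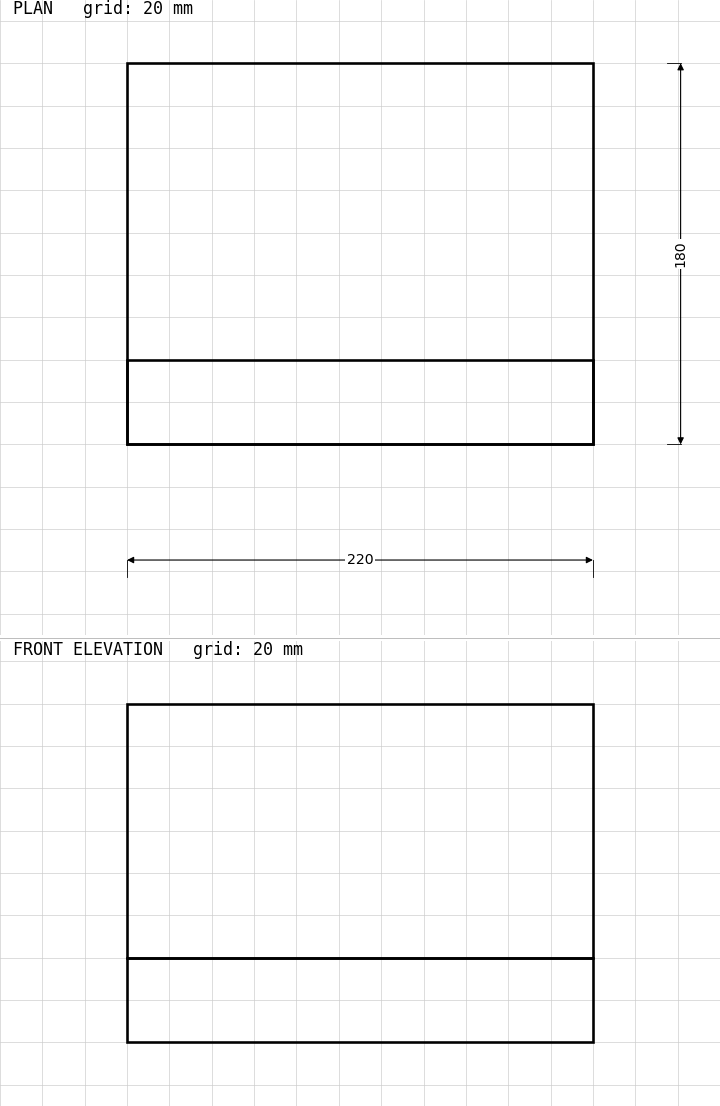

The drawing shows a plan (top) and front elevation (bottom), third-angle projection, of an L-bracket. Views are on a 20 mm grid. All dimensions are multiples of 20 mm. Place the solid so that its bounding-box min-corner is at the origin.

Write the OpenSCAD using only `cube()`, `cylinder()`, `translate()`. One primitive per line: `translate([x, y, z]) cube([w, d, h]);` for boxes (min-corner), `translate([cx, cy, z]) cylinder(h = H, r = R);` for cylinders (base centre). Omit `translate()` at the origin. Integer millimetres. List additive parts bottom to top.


cube([220, 180, 40]);
translate([0, 0, 40]) cube([220, 40, 120]);
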